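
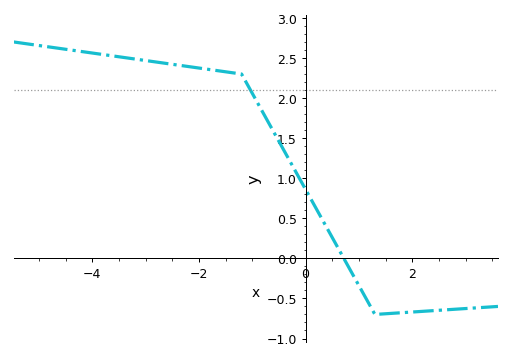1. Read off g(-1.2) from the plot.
2.3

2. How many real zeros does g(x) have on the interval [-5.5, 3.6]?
1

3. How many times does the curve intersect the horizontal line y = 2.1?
1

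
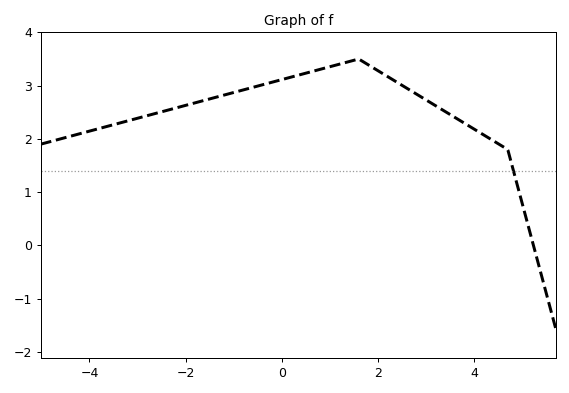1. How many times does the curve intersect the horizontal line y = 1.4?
1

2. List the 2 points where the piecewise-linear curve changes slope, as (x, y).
(1.6, 3.5); (4.7, 1.8)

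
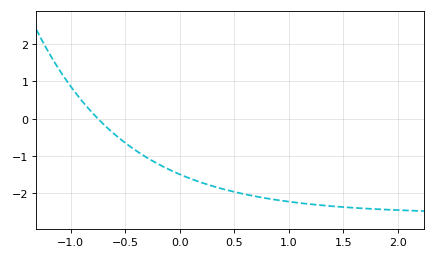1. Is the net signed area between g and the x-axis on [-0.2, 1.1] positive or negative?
negative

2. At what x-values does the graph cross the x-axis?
-0.75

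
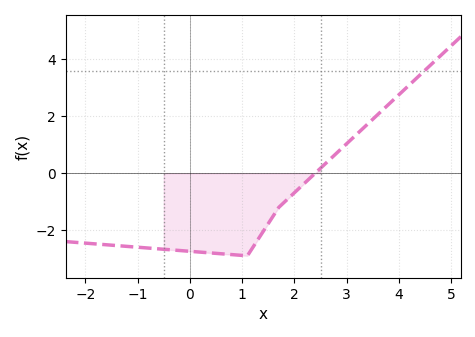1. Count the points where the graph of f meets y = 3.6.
1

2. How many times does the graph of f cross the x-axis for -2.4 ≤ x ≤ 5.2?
1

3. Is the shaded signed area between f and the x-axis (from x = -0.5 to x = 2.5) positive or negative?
negative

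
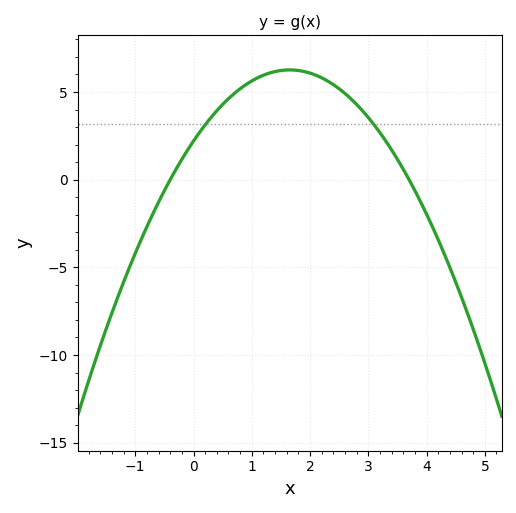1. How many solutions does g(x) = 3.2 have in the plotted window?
2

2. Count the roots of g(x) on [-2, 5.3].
2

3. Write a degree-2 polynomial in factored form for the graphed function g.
y = -1.49(x + 0.4)(x - 3.7)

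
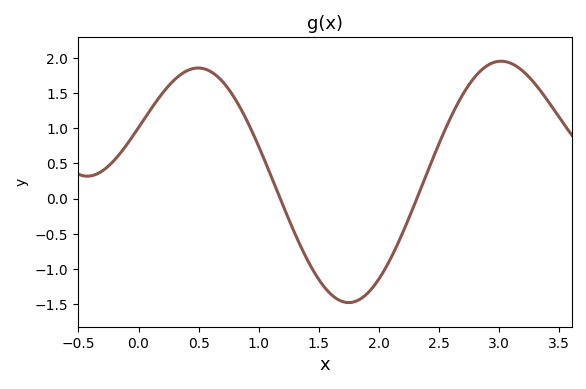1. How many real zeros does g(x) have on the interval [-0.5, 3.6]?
2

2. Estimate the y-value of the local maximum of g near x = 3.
1.95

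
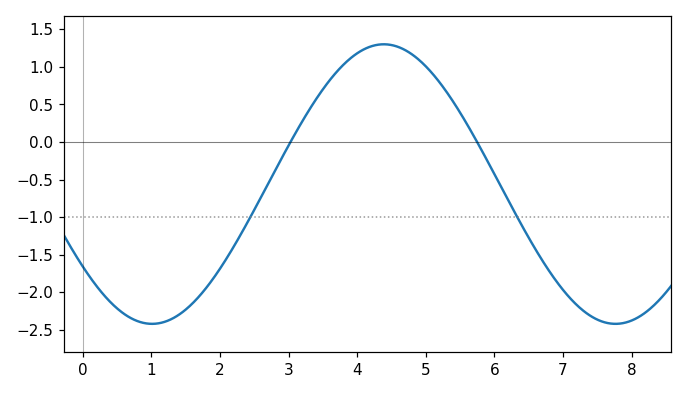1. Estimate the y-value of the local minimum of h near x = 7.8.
-2.42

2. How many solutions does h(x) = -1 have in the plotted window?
2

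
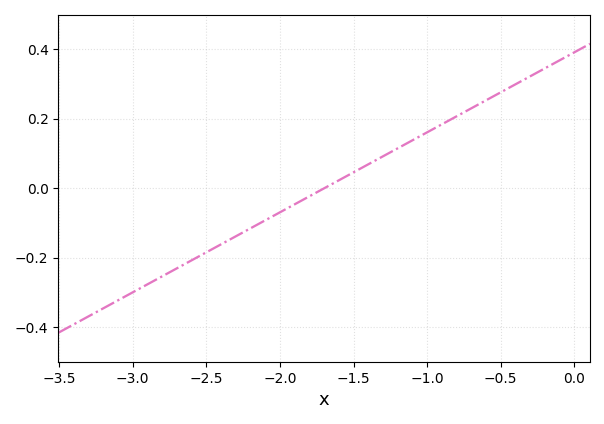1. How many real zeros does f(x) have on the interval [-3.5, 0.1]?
1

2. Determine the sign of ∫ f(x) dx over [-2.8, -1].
negative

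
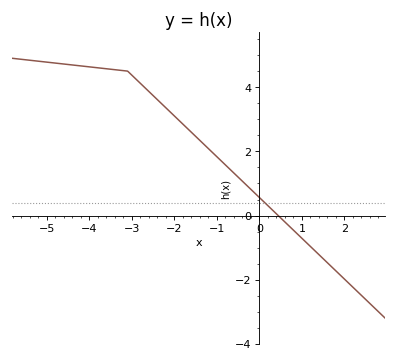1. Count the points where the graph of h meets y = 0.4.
1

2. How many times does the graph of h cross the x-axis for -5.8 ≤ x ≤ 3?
1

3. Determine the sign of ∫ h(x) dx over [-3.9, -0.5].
positive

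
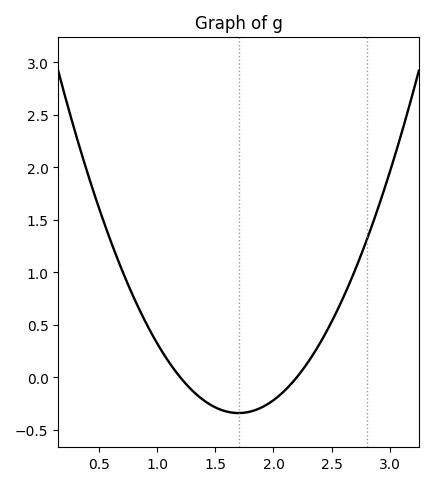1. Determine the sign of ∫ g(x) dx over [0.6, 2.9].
positive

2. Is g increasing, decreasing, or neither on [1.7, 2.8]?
increasing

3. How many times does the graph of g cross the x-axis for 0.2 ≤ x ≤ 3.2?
2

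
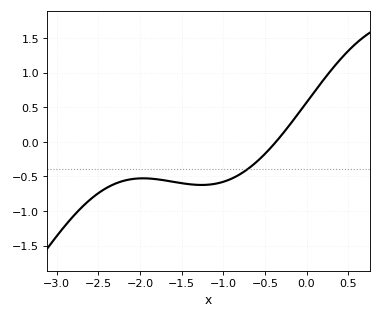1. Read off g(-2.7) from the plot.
-0.95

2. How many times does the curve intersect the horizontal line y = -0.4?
1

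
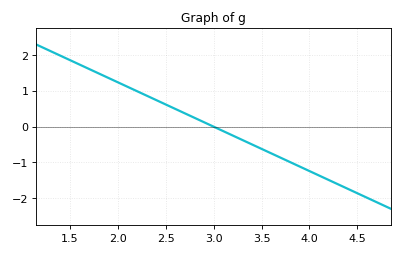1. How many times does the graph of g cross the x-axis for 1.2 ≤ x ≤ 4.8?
1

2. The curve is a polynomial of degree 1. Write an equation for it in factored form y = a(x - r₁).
y = -1.24(x - 3)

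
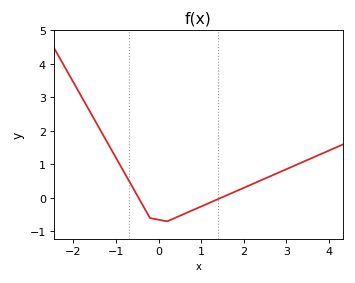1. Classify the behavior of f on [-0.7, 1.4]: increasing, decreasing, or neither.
neither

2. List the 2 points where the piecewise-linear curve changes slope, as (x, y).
(-0.2, -0.6); (0.2, -0.7)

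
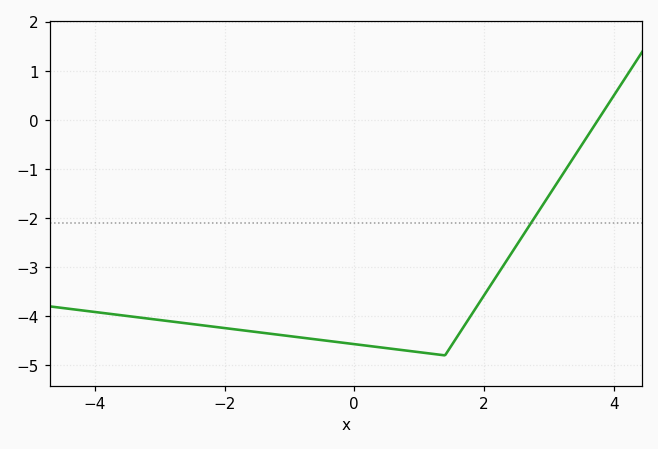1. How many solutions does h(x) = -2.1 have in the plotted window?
1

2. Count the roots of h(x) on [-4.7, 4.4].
1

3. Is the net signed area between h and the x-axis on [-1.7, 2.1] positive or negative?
negative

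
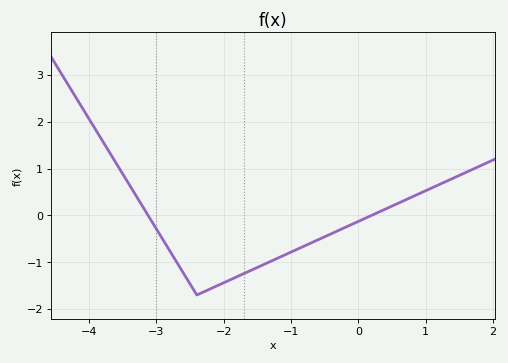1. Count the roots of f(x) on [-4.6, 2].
2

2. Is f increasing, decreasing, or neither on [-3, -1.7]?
neither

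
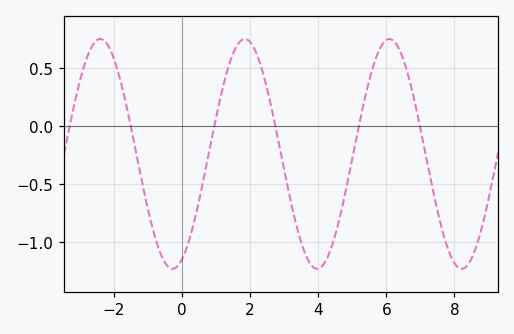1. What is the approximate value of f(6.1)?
0.75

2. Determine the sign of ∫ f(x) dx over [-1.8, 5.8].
negative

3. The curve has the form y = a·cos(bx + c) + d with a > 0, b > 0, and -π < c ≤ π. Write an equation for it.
y = 0.99cos(1.5x - 2.7) - 0.24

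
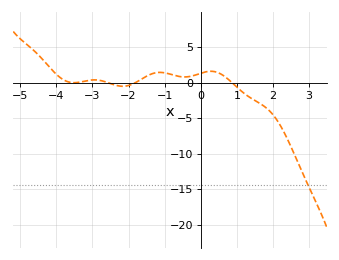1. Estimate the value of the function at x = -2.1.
-0.5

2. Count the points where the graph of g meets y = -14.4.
1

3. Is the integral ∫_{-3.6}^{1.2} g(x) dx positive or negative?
positive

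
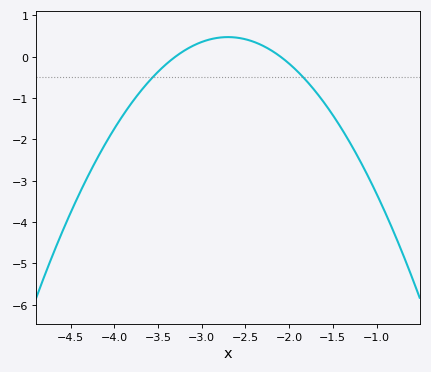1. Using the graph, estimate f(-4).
-1.74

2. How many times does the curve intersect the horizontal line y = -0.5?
2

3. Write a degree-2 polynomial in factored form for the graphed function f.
y = -1.31(x + 3.3)(x + 2.1)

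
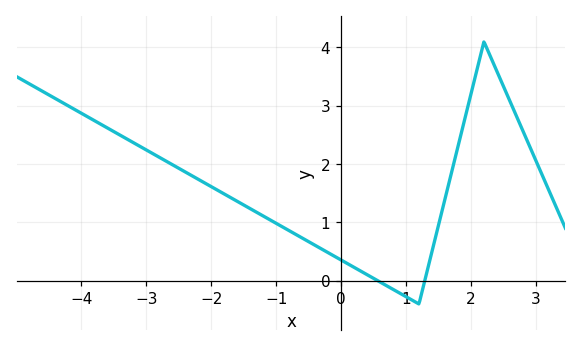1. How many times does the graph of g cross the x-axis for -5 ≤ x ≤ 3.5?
2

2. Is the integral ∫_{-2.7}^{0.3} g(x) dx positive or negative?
positive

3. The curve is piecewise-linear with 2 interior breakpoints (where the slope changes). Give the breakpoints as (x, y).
(1.2, -0.4); (2.2, 4.1)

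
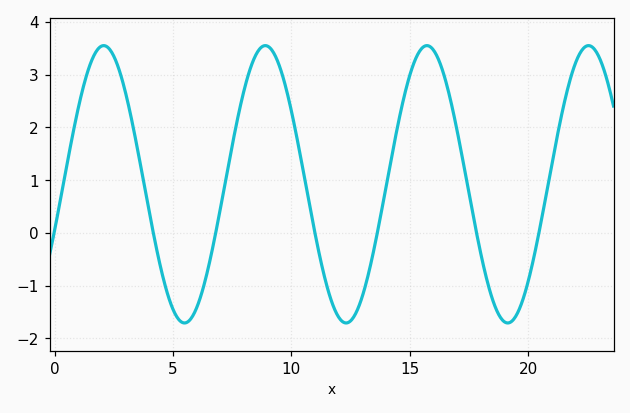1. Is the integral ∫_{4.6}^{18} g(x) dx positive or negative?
positive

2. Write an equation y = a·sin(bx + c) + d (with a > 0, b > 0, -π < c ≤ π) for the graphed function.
y = 2.63sin(0.92x - 0.332) + 0.92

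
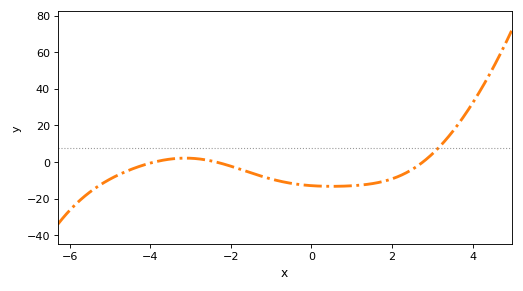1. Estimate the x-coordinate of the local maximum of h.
-3.2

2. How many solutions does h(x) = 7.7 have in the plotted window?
1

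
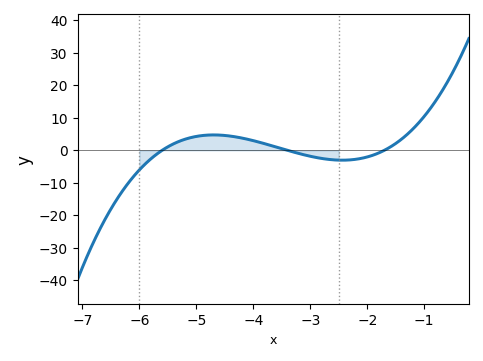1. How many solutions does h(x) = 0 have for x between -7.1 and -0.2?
3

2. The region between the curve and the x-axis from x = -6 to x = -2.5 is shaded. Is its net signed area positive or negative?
positive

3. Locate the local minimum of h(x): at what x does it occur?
-2.44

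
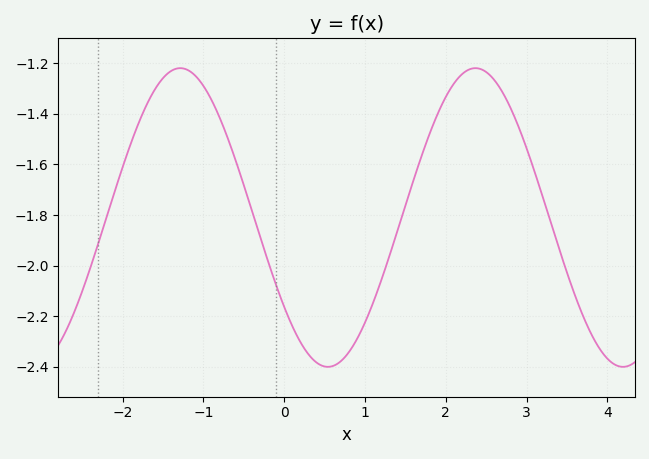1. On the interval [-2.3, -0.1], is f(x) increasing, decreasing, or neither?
neither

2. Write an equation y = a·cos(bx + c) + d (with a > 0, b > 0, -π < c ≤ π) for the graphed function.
y = 0.59cos(1.72x + 2.21) - 1.81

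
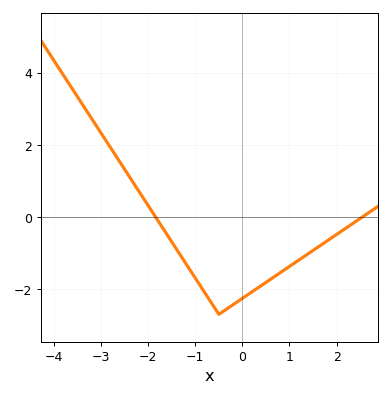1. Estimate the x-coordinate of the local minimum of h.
-0.499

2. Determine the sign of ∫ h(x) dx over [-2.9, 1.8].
negative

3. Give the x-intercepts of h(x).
-1.84, 2.55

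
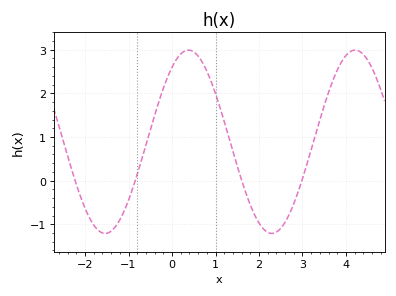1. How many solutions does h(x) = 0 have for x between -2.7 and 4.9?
4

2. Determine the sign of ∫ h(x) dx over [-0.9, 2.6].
positive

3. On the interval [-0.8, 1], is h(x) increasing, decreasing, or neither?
neither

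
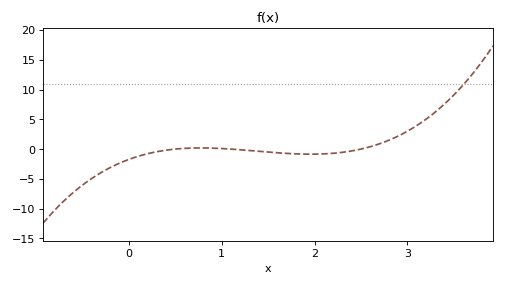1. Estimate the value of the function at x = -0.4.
-4.93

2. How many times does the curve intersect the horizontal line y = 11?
1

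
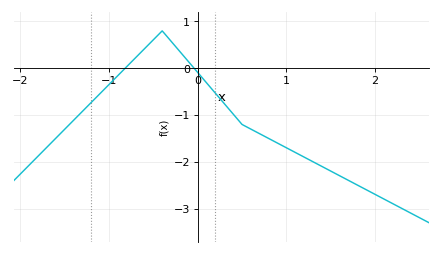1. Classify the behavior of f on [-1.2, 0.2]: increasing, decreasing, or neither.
neither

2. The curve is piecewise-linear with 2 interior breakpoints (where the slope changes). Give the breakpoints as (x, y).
(-0.4, 0.8); (0.5, -1.2)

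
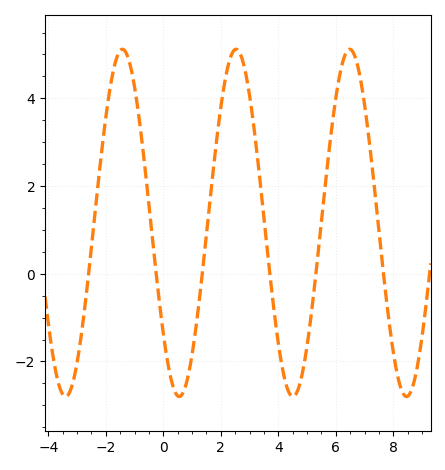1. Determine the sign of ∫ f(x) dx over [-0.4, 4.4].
positive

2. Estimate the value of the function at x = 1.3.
-0.323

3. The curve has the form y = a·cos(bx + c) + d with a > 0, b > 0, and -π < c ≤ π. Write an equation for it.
y = 3.96cos(1.59x + 2.26) + 1.16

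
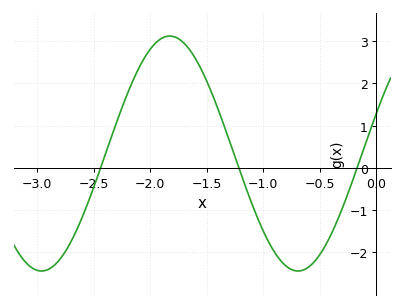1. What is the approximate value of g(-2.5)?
-0.46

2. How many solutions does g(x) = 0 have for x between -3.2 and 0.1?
3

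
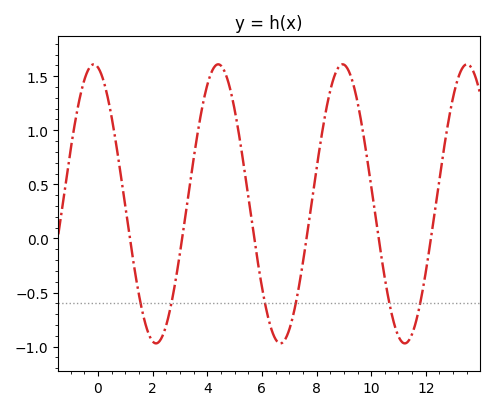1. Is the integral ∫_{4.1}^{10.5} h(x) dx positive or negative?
positive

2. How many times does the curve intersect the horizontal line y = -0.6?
6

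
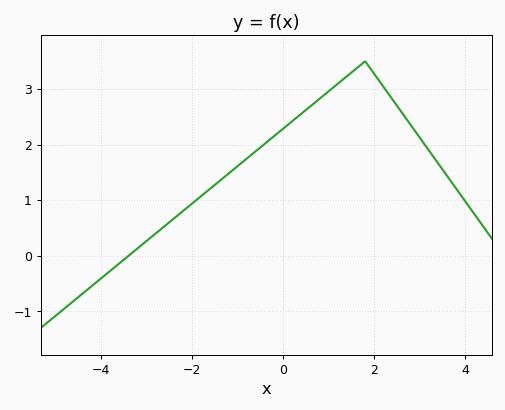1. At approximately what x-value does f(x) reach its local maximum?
1.8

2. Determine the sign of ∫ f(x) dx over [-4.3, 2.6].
positive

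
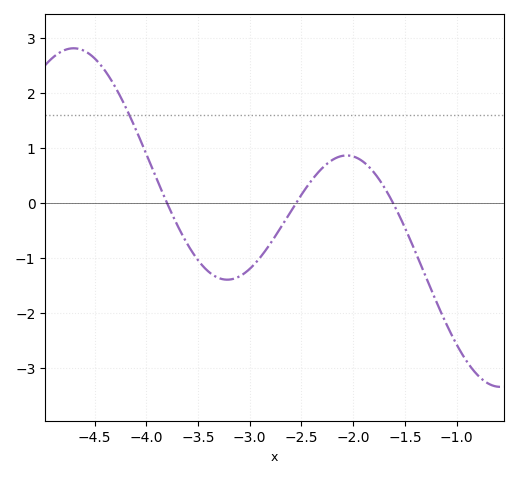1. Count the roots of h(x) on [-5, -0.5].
3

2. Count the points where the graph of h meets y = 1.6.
1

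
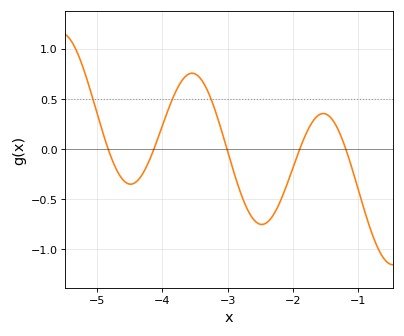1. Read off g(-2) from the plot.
-0.185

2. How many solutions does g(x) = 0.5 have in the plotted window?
3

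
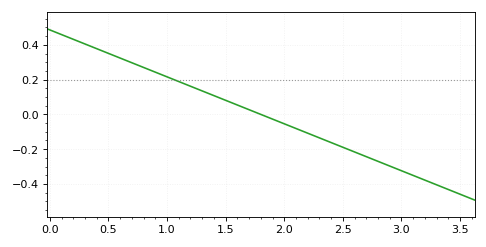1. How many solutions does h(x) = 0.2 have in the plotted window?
1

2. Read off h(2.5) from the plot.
-0.189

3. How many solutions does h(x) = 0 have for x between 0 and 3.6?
1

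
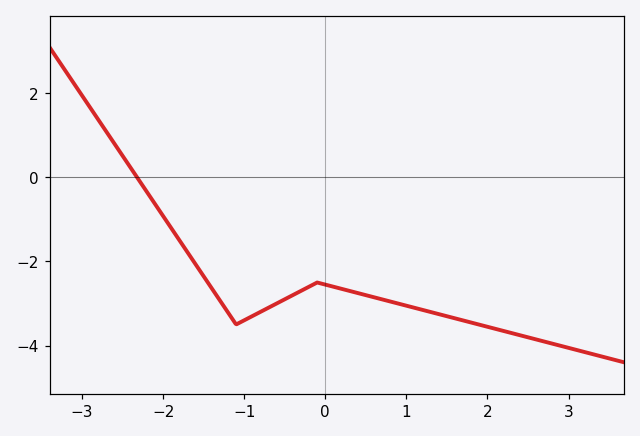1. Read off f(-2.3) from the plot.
-0.057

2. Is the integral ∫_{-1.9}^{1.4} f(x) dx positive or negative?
negative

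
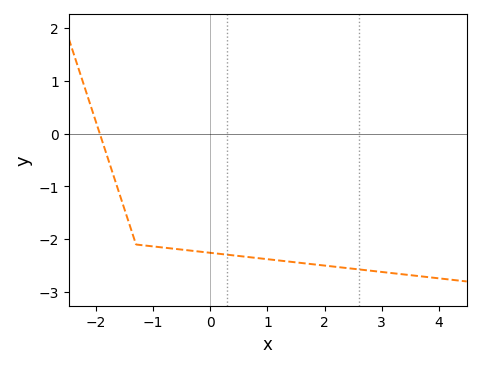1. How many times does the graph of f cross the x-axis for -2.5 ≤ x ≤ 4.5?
1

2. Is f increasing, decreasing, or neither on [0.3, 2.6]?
decreasing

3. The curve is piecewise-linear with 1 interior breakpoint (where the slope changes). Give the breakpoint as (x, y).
(-1.3, -2.1)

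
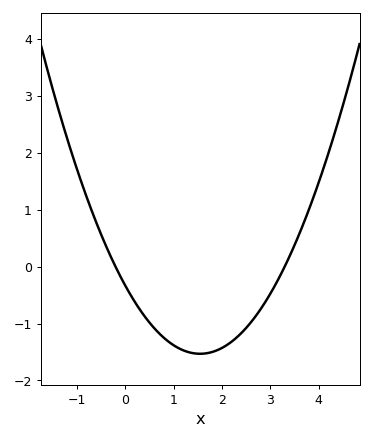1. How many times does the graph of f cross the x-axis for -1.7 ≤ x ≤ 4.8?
2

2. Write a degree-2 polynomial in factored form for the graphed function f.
y = 0.5(x + 0.2)(x - 3.3)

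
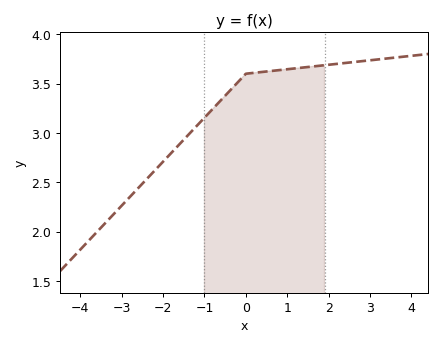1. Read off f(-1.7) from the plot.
2.85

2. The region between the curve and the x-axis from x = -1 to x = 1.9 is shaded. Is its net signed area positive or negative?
positive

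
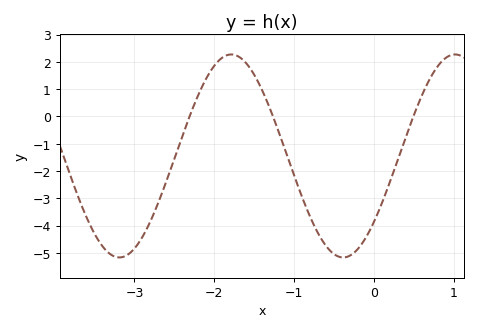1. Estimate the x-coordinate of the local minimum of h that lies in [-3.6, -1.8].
-3.19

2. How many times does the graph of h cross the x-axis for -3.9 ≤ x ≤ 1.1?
3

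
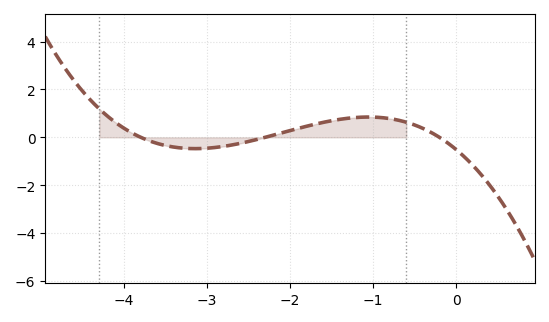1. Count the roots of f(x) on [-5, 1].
3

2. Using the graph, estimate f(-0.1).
-0.236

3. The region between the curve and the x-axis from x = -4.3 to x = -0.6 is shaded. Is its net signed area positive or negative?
positive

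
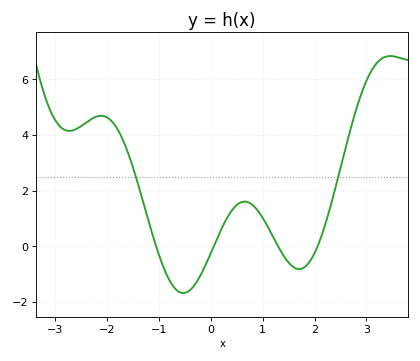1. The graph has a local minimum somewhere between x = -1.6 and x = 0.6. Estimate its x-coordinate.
-0.532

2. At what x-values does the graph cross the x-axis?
-1.05, 0.056, 1.3, 2.06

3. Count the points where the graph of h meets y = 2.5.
2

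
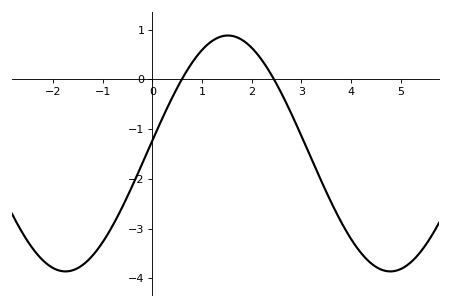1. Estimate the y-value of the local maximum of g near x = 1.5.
0.88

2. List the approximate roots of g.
0.594, 2.45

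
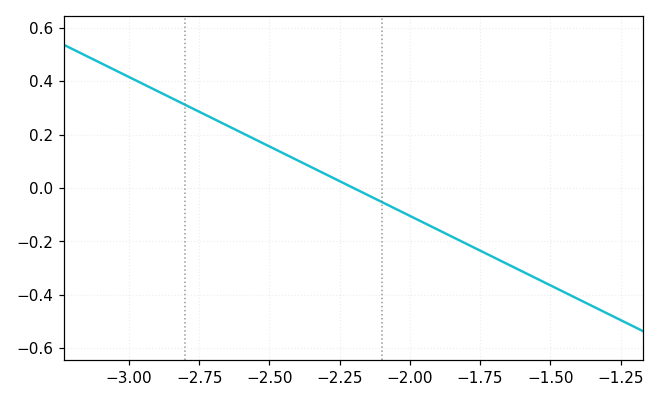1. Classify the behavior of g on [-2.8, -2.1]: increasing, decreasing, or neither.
decreasing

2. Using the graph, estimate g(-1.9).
-0.156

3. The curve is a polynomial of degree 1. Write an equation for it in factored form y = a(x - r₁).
y = -0.52(x + 2.2)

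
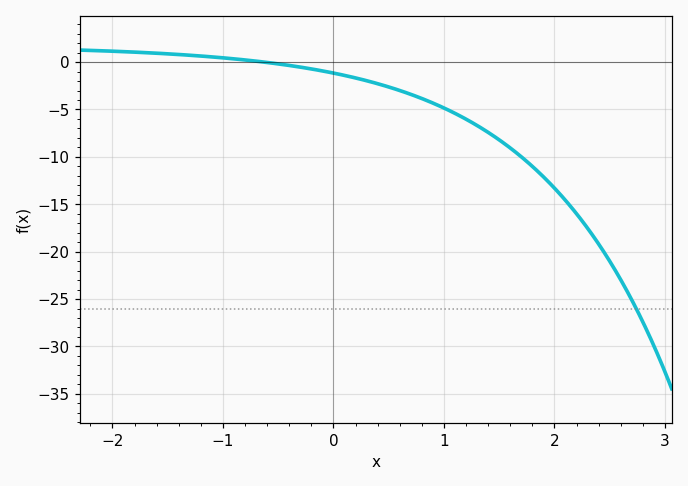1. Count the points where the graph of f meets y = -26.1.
1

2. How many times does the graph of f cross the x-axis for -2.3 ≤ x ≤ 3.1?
1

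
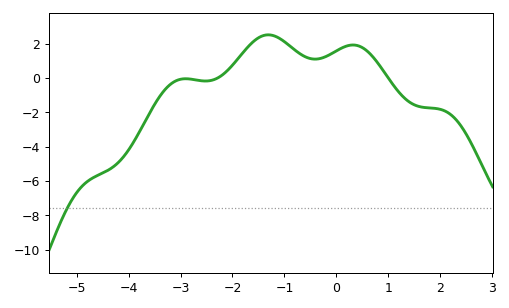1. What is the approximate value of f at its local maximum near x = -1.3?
2.6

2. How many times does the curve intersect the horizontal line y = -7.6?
1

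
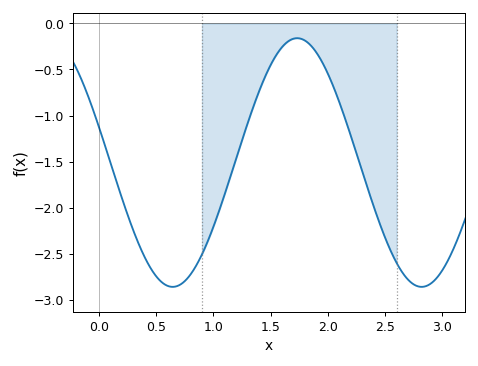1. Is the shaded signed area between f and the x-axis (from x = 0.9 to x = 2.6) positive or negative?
negative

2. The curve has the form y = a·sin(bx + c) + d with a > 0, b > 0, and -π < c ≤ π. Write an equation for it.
y = 1.35sin(2.89x + 2.85) - 1.51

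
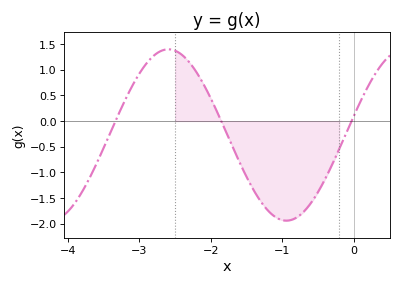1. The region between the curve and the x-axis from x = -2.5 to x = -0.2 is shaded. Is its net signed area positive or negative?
negative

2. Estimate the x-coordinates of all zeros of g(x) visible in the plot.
-3.34, -1.85, -0.03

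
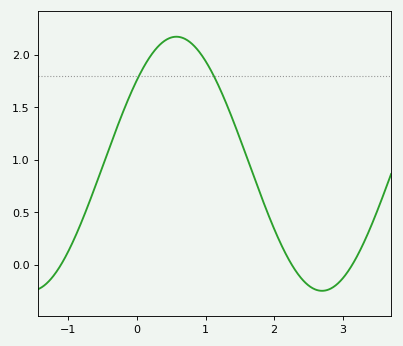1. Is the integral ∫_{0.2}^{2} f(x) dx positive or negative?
positive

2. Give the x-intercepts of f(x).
-1.11, 2.26, 3.14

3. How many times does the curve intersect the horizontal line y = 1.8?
2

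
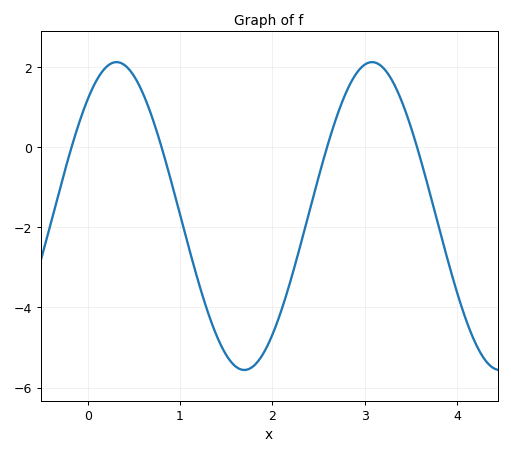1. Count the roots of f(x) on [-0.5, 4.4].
4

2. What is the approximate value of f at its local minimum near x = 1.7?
-5.6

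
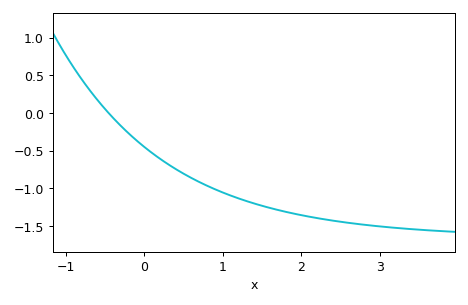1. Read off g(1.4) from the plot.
-1.2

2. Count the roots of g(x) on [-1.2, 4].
1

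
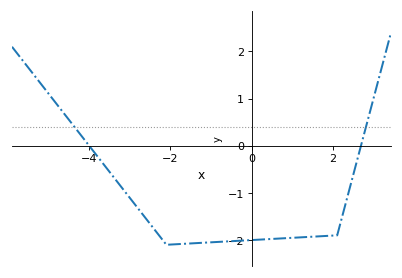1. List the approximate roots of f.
-4, 2.68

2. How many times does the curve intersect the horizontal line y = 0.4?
2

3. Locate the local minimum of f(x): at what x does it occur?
-2.1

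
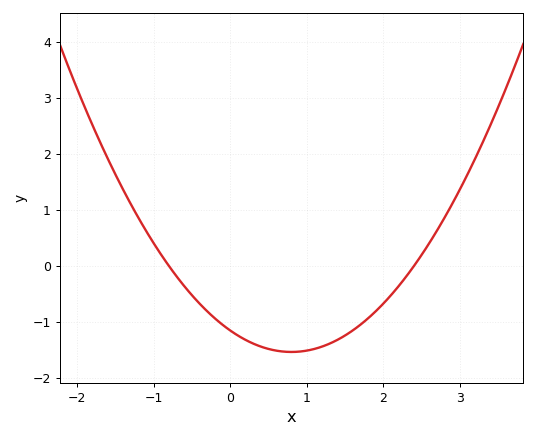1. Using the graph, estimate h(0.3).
-1.39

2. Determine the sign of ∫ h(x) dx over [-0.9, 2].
negative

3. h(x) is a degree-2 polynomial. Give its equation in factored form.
y = 0.6(x + 0.8)(x - 2.4)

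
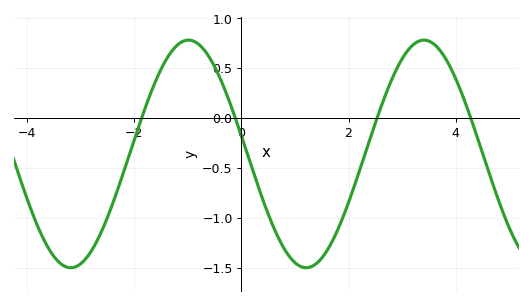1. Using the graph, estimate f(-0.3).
0.25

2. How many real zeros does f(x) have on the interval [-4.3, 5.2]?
4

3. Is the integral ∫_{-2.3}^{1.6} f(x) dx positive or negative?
negative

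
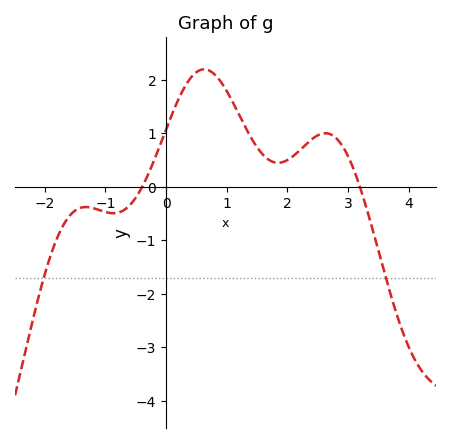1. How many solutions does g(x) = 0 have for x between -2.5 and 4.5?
2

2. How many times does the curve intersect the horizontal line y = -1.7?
2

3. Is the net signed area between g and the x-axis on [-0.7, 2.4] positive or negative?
positive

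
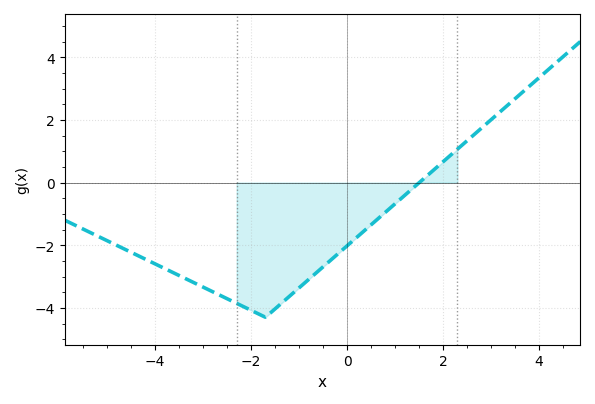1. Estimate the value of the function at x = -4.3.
-2.37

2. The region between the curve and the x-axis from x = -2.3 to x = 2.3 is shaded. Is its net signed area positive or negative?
negative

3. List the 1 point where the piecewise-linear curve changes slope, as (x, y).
(-1.7, -4.3)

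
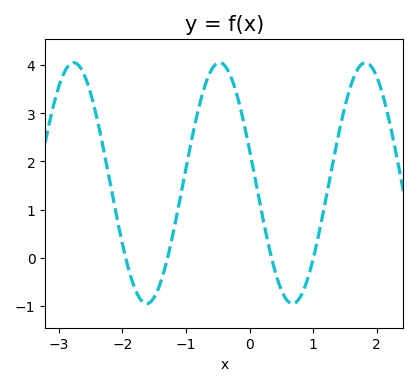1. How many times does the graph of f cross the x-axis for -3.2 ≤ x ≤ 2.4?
4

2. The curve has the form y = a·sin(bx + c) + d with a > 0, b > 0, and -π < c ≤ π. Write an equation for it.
y = 2.5sin(2.74x + 2.86) + 1.55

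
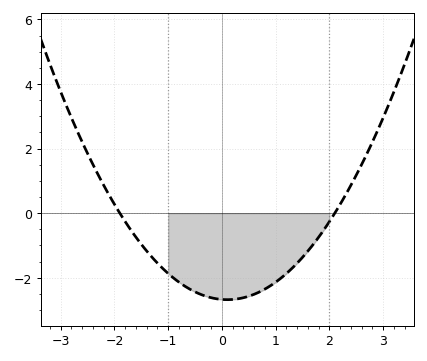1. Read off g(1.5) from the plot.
-1.37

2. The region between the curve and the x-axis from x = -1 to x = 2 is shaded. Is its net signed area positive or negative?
negative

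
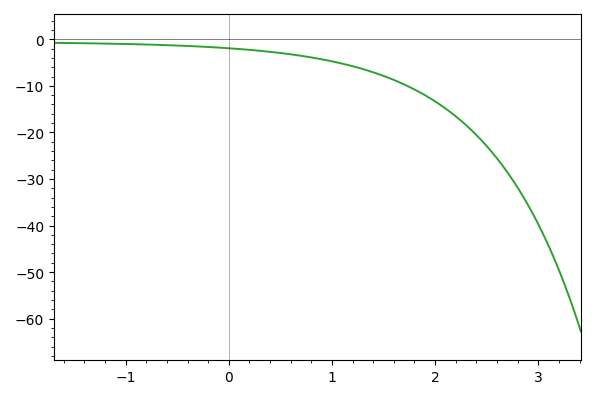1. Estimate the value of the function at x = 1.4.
-7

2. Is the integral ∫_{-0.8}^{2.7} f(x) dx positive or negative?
negative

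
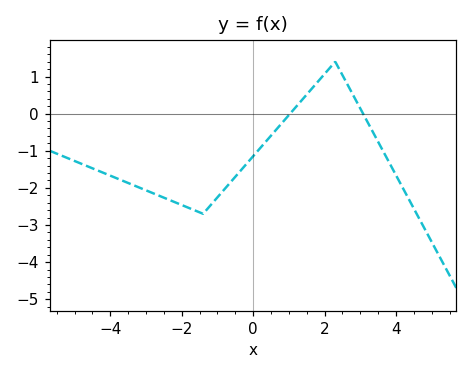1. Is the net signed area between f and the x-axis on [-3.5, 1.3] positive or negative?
negative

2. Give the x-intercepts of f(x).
1, 3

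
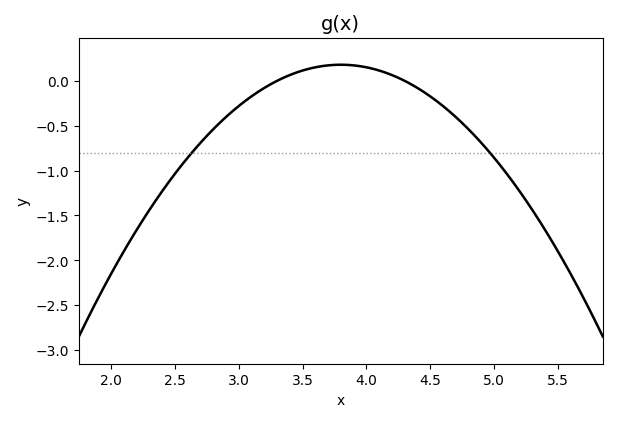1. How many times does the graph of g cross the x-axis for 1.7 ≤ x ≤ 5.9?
2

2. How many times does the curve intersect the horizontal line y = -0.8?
2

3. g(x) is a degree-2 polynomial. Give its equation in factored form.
y = -0.72(x - 3.3)(x - 4.3)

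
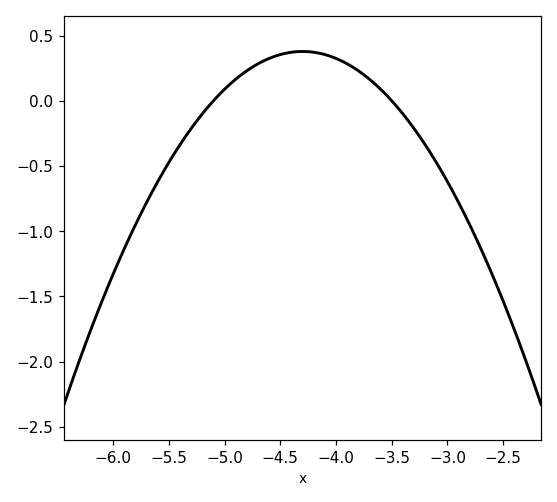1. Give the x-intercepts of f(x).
-5.1, -3.5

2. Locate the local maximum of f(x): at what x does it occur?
-4.3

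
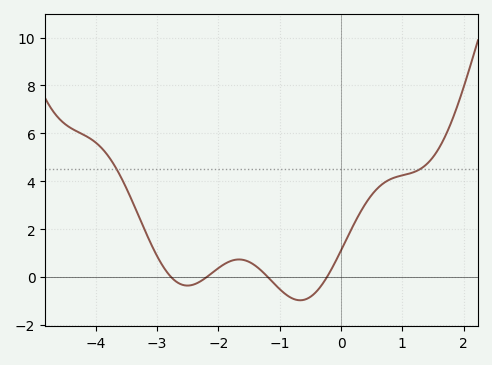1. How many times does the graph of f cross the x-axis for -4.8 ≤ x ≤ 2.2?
4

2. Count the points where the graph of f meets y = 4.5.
2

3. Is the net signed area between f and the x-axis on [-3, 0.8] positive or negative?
positive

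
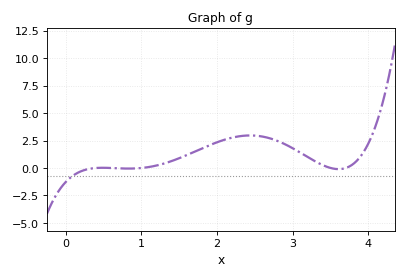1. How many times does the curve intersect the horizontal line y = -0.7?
1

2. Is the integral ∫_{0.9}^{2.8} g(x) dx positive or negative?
positive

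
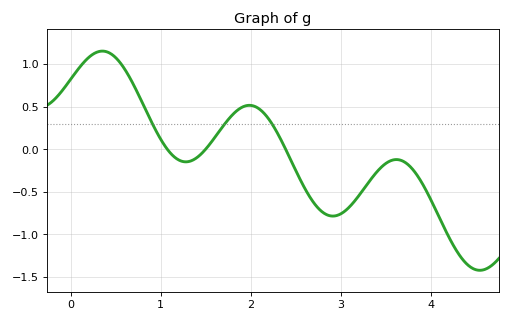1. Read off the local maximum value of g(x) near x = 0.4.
1.15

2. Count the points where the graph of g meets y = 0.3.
3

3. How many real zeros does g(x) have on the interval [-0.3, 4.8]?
3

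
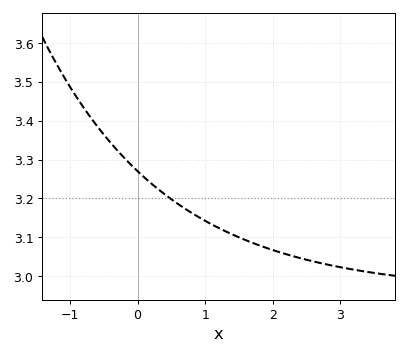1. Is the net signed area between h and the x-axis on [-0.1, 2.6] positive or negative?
positive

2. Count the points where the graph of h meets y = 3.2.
1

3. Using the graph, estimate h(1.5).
3.1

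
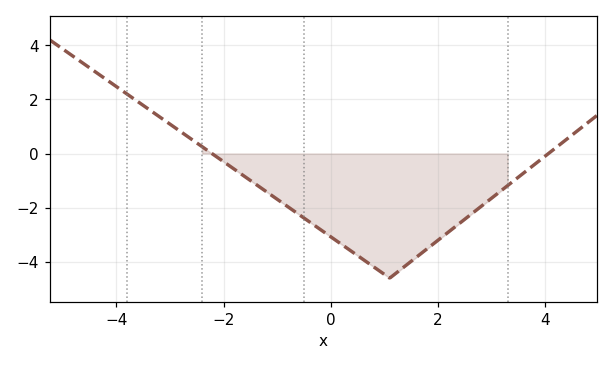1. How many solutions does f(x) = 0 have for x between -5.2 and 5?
2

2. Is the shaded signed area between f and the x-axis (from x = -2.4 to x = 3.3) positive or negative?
negative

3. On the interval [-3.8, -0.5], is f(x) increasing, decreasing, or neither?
decreasing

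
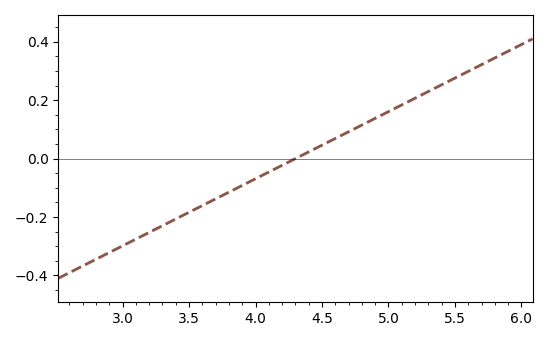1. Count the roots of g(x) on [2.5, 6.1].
1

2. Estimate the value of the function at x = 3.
-0.3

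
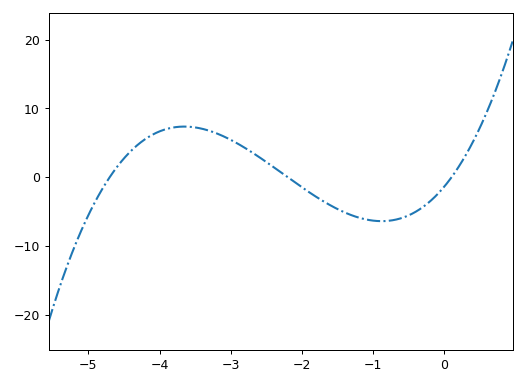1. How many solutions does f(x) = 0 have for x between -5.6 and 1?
3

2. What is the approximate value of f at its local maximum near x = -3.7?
7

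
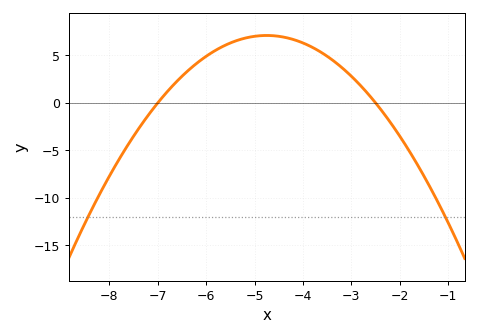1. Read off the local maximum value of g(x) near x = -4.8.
7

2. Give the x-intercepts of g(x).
-7, -2.6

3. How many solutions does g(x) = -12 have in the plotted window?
2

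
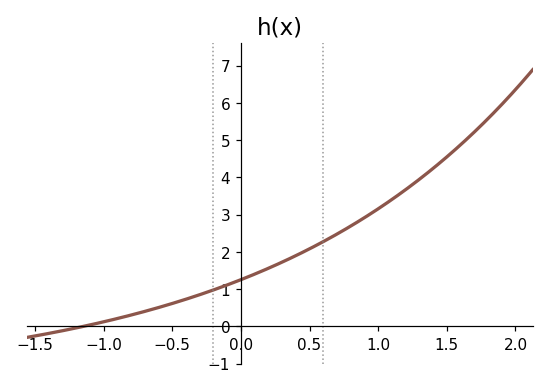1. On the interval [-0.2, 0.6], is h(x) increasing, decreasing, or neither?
increasing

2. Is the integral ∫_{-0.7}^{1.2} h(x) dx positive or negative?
positive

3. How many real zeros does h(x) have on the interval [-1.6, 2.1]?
1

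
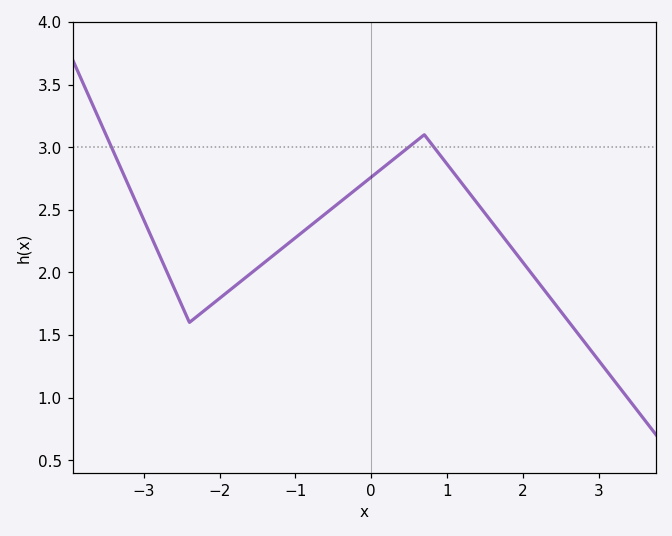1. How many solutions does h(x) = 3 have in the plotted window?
3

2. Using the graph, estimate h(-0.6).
2.45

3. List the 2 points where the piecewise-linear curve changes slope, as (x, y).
(-2.4, 1.6); (0.7, 3.1)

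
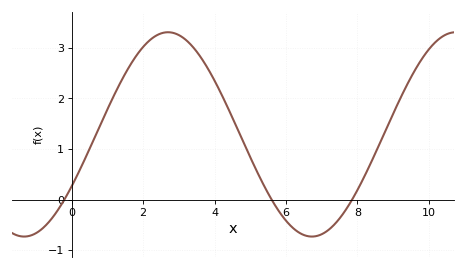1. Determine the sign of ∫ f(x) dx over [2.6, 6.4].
positive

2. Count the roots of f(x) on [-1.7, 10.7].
3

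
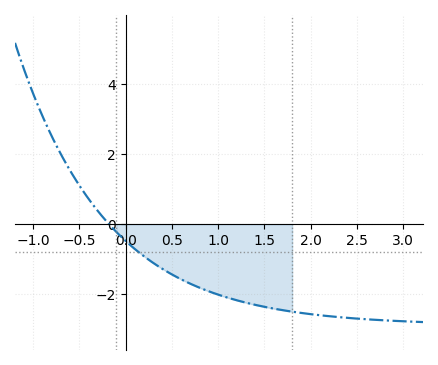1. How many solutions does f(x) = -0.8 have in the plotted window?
1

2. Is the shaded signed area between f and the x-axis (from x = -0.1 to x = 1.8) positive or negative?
negative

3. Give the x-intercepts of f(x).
-0.18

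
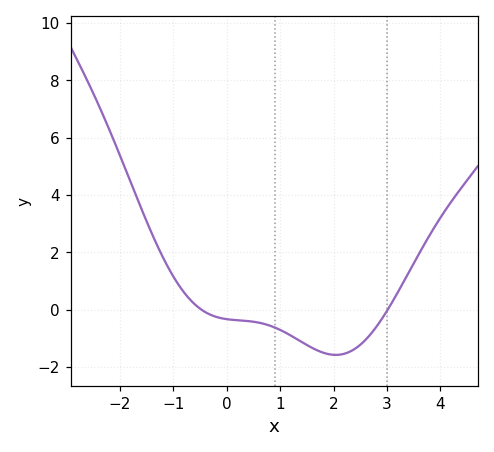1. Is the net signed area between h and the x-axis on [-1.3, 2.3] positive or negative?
negative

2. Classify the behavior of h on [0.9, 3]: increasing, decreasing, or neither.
neither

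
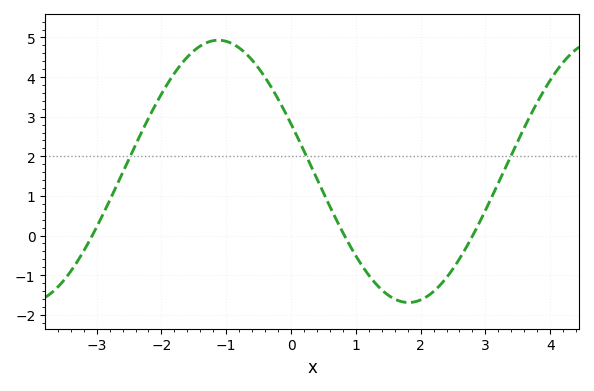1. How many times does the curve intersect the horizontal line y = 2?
3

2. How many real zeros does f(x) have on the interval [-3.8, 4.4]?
3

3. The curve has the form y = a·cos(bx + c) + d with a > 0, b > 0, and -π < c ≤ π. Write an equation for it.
y = 3.31cos(1.07x + 1.2) + 1.62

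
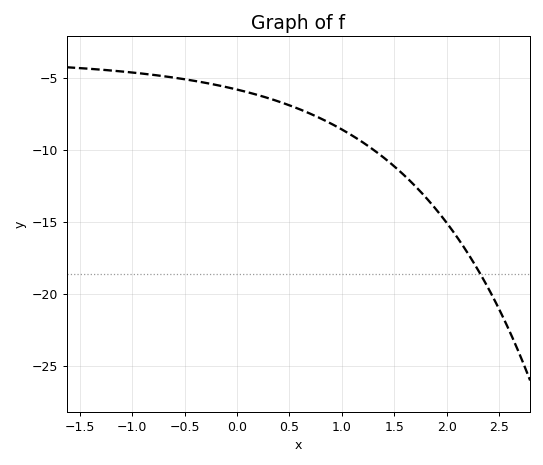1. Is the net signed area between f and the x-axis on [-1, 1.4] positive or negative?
negative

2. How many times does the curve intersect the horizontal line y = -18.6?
1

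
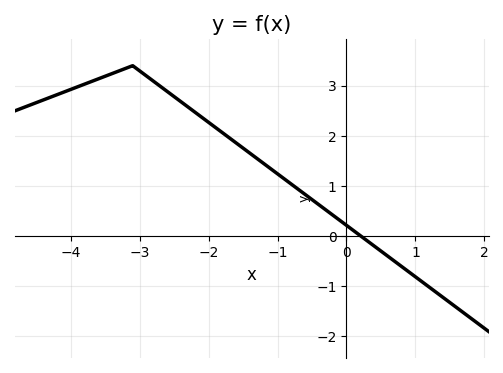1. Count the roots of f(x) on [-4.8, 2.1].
1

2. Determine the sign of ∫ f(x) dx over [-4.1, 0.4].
positive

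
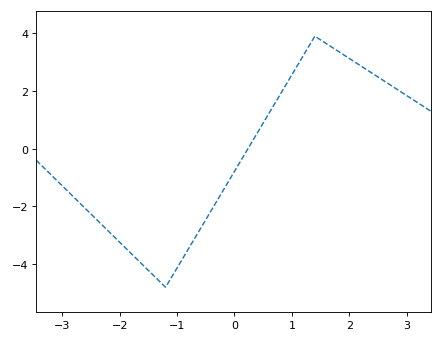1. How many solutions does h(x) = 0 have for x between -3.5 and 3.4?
1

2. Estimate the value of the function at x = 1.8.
3.39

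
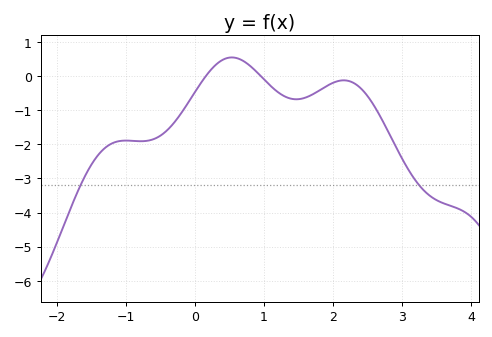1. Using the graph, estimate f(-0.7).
-1.9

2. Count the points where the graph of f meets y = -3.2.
2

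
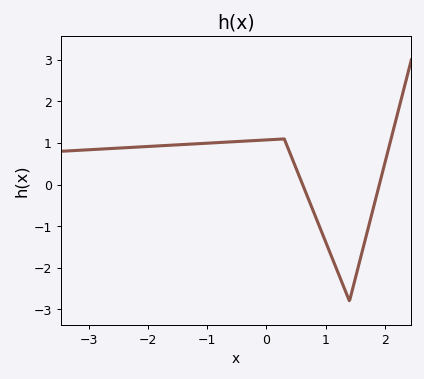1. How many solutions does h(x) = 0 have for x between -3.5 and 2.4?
2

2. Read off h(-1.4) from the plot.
0.965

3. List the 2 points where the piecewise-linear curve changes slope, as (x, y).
(0.3, 1.1); (1.4, -2.8)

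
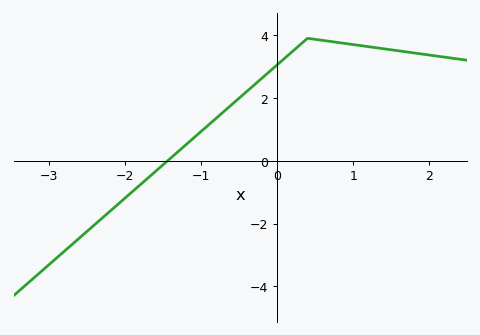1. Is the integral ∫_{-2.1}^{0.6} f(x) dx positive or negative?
positive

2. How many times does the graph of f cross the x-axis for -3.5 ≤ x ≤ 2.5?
1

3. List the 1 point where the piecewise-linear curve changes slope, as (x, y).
(0.4, 3.9)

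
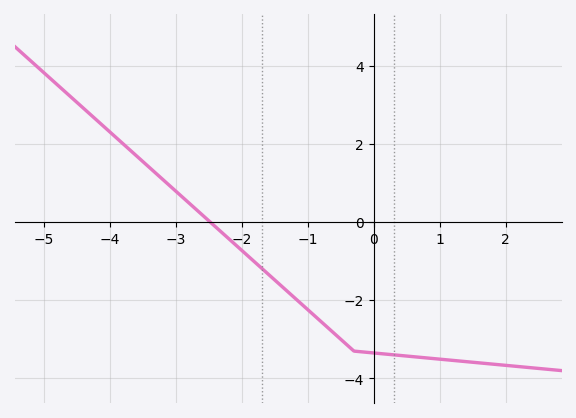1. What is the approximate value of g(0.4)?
-3.41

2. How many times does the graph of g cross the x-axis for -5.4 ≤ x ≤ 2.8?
1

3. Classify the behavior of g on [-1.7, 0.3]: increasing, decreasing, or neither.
decreasing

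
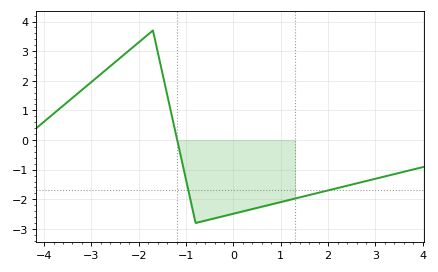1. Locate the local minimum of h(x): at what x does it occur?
-0.8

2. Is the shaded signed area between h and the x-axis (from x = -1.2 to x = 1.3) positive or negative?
negative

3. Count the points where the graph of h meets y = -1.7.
2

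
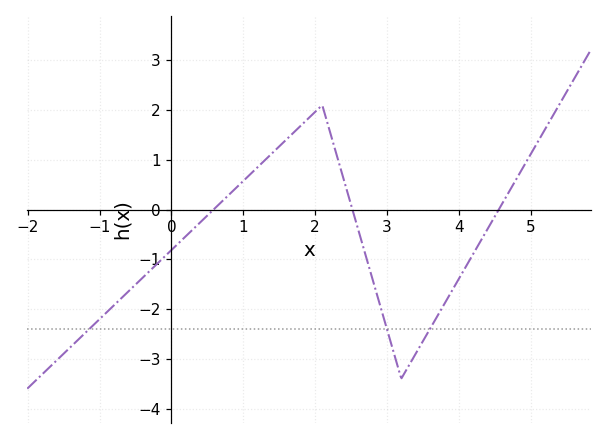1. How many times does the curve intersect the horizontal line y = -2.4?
3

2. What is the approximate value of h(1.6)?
1.4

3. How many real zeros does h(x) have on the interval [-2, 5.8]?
3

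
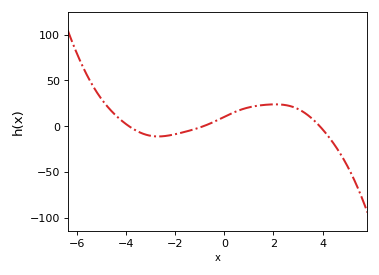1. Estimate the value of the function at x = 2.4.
25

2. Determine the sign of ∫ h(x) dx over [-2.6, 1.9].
positive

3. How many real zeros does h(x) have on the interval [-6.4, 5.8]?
3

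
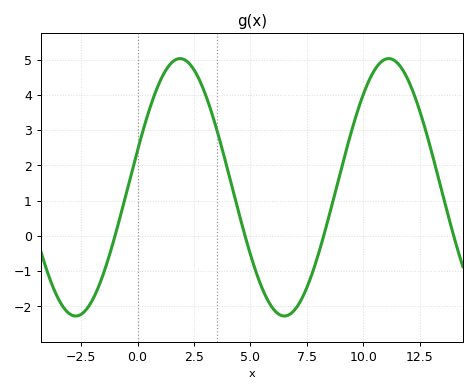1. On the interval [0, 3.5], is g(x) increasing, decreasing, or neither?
neither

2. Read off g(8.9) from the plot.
1.6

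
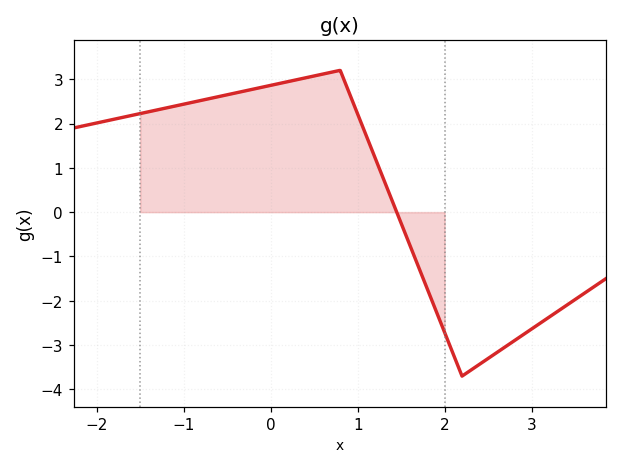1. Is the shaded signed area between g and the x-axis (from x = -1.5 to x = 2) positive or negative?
positive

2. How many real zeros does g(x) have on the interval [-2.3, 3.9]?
1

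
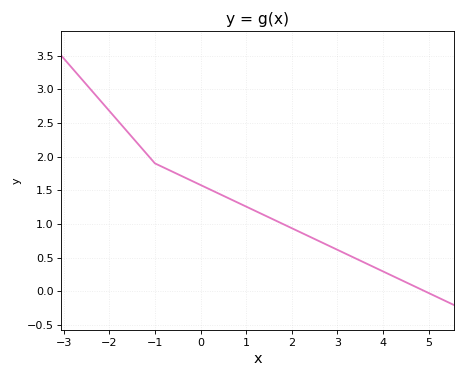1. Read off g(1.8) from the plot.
1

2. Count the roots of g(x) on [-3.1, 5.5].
1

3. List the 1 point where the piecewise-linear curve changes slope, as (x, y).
(-1, 1.9)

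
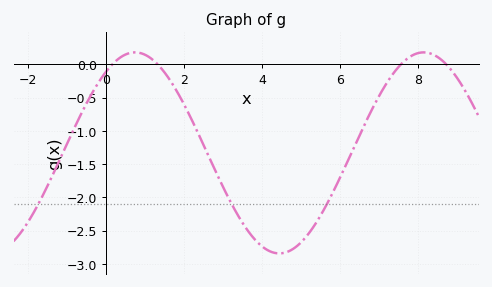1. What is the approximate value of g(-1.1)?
-1.32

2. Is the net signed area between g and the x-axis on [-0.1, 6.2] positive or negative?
negative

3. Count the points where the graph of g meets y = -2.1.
3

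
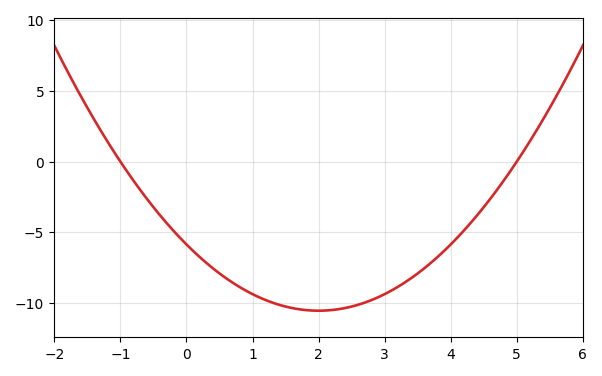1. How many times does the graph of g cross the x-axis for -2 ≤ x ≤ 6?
2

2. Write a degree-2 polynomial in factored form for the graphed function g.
y = 1.17(x + 1)(x - 5)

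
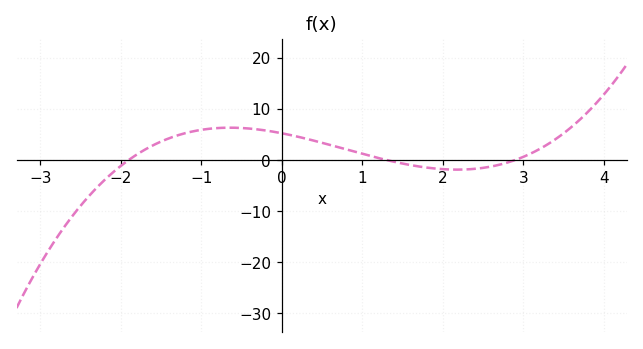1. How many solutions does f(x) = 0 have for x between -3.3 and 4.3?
3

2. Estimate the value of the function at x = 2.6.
-1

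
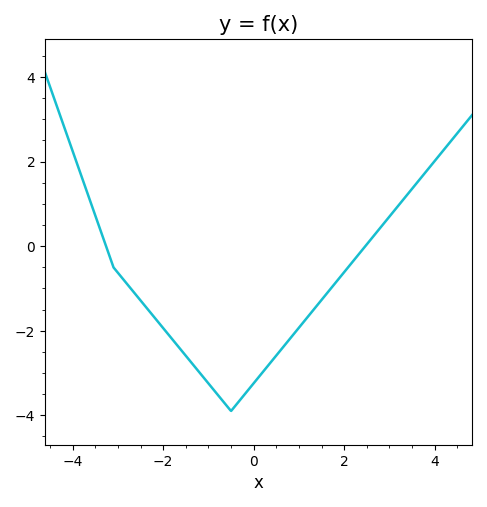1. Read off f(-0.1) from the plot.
-3.37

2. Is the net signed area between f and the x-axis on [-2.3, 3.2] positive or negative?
negative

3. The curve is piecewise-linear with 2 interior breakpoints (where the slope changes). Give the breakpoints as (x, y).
(-3.1, -0.5); (-0.5, -3.9)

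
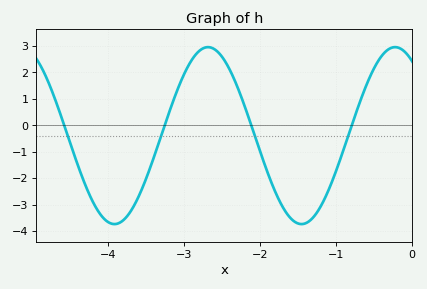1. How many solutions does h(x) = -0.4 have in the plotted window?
4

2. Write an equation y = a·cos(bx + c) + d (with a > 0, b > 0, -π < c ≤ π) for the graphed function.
y = 3.35cos(2.5x + 0.57) - 0.39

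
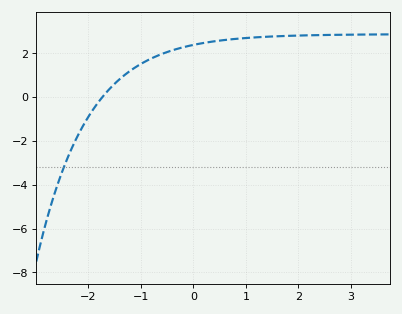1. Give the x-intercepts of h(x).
-1.73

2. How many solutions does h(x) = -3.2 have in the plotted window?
1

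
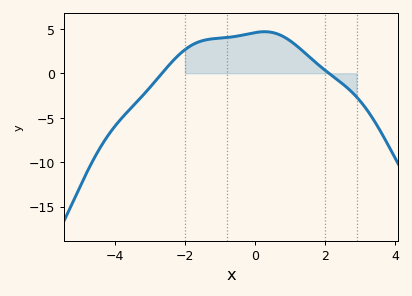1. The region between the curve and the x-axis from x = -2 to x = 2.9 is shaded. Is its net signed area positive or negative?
positive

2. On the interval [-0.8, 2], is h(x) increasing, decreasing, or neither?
neither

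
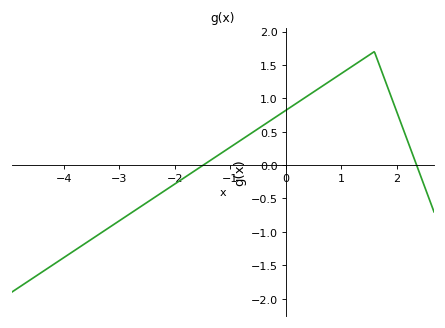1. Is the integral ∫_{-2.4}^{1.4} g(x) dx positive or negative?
positive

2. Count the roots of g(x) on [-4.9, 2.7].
2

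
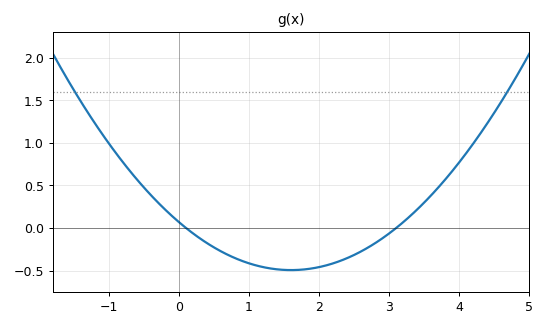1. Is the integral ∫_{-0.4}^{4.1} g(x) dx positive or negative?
negative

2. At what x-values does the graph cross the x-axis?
0.1, 3.1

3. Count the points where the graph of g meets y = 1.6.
2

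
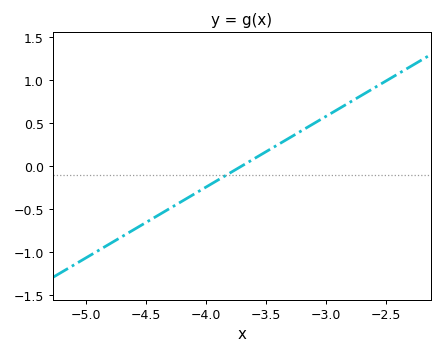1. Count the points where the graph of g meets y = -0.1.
1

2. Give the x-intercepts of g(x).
-3.7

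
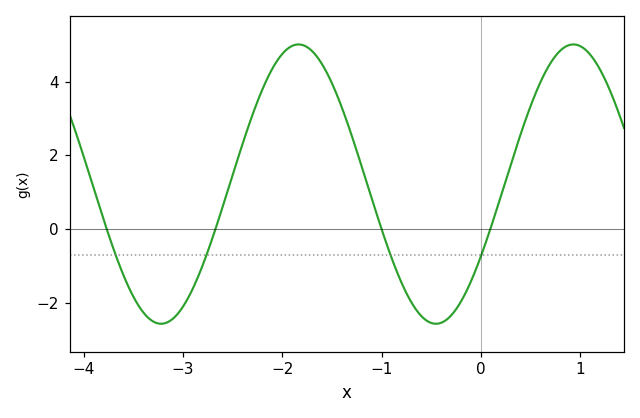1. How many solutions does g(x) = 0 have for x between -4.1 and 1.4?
4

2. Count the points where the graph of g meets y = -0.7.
4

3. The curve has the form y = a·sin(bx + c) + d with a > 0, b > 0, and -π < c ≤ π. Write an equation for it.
y = 3.79sin(2.3x - 0.54) + 1.22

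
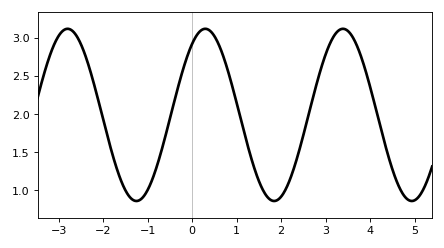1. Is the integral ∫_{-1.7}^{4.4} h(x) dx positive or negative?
positive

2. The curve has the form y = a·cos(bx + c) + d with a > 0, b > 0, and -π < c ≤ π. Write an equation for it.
y = 1.13cos(2x - 0.6) + 1.99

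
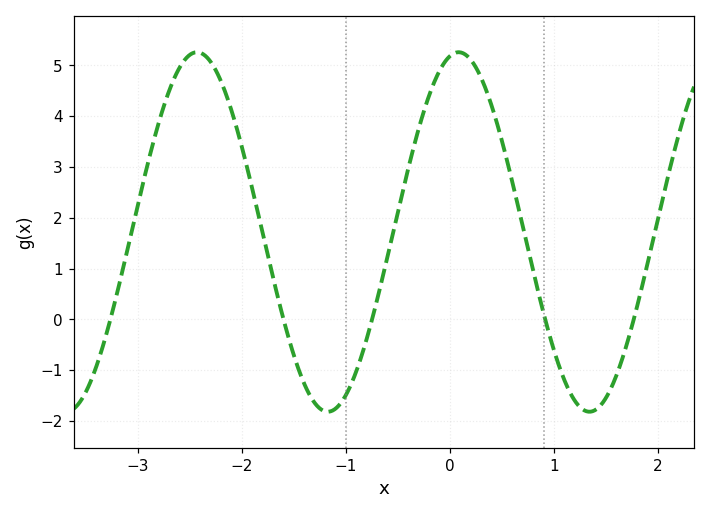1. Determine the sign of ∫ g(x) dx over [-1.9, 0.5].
positive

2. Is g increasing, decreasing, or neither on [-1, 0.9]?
neither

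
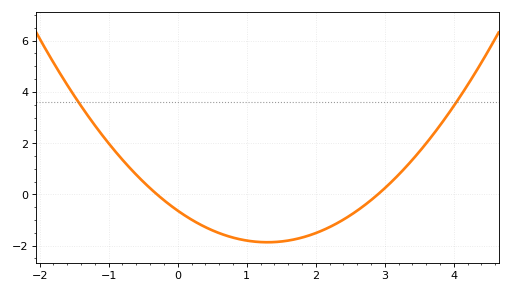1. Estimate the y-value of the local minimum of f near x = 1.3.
-1.87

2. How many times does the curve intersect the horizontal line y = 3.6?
2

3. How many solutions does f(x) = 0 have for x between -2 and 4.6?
2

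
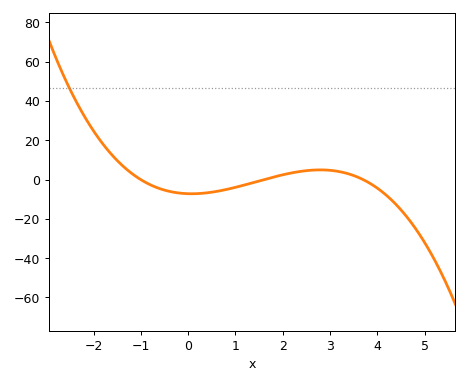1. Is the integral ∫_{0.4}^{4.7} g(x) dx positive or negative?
negative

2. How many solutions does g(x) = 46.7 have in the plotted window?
1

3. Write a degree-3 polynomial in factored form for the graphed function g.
y = -1.21(x + 1)(x - 1.6)(x - 3.7)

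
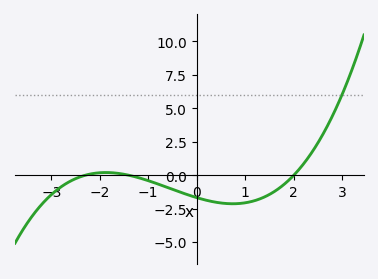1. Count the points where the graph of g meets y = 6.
1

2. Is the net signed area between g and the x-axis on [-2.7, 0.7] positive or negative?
negative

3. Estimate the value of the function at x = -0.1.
-1.6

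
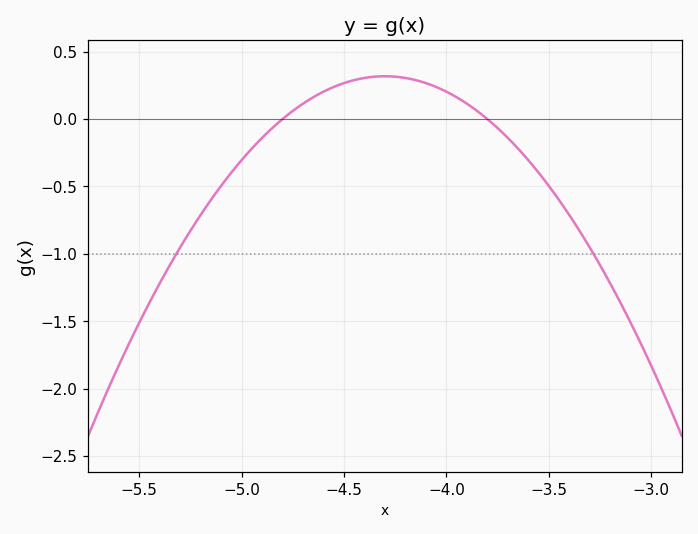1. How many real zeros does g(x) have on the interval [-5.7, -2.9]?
2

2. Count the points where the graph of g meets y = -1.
2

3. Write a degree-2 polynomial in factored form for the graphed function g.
y = -1.27(x + 4.8)(x + 3.8)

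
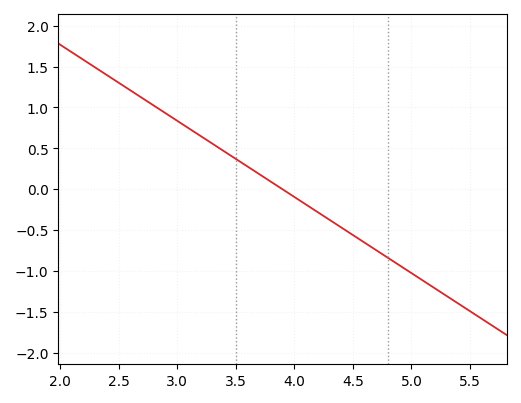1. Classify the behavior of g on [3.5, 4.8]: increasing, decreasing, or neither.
decreasing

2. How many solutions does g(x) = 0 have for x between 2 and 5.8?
1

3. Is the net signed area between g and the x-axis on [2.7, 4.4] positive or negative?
positive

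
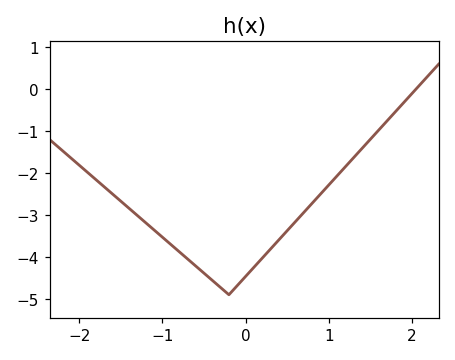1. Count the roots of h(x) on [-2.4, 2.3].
1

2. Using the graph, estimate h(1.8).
-0.5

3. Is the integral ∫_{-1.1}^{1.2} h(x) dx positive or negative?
negative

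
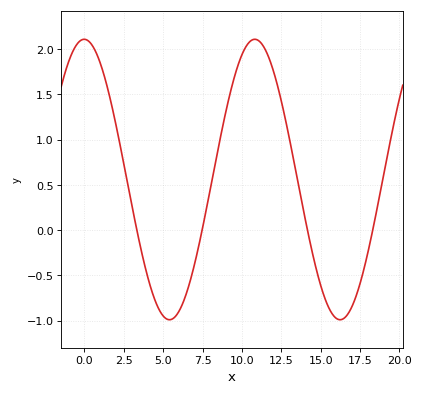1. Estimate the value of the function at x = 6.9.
-0.438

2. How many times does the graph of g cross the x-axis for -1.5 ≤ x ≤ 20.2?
4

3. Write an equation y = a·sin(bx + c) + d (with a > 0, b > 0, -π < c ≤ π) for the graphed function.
y = 1.55sin(0.58x + 1.58) + 0.56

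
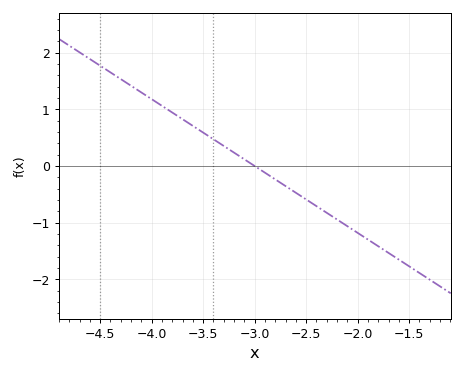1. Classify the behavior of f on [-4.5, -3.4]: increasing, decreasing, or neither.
decreasing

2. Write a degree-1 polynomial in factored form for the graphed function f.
y = -1.18(x + 3)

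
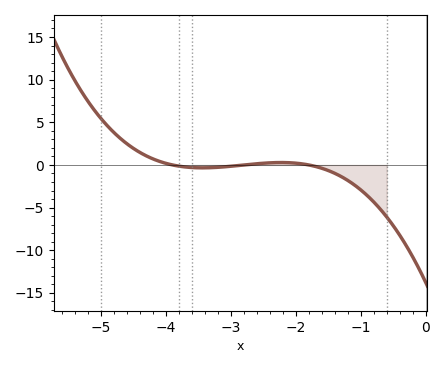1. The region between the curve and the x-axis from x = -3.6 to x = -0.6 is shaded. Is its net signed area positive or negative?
negative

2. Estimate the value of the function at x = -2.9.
-0.077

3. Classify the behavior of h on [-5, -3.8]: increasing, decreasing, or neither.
decreasing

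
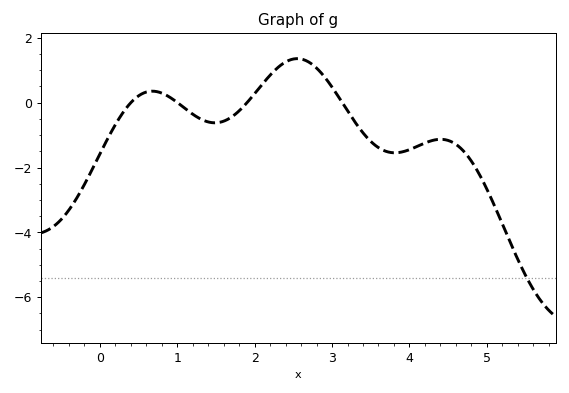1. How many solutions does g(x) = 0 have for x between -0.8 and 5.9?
4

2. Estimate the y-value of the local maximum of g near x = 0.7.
0.4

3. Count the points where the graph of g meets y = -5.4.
1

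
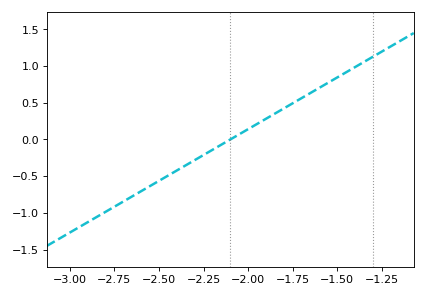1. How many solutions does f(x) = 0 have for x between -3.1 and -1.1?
1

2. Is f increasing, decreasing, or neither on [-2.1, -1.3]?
increasing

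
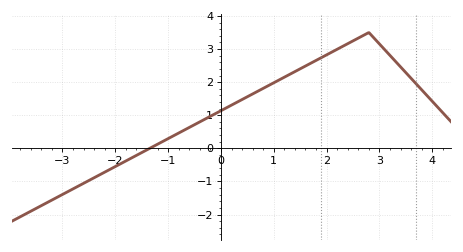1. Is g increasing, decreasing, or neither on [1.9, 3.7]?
neither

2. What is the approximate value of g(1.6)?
2.49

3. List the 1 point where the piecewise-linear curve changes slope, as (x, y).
(2.8, 3.5)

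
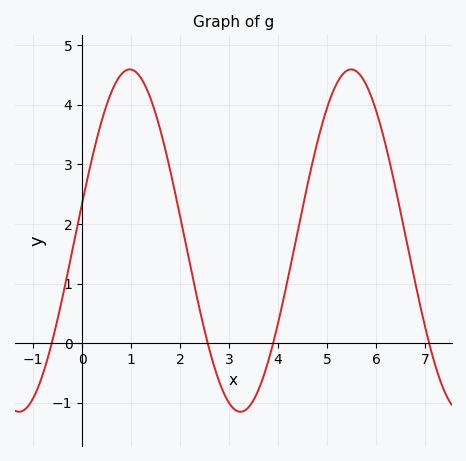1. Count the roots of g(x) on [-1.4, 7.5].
4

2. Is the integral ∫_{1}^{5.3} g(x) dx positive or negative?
positive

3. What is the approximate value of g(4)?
0.338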